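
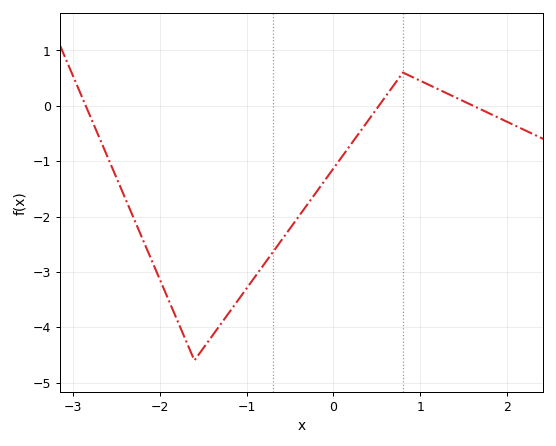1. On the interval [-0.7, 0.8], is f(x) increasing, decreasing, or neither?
increasing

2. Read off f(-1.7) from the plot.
-4.2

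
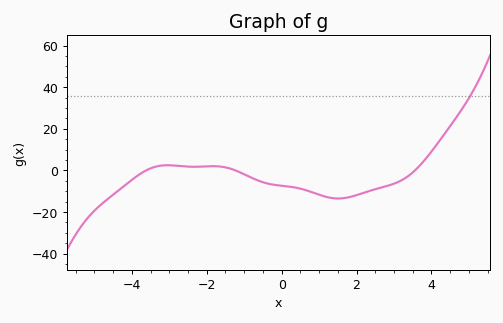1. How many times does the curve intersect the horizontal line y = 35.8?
1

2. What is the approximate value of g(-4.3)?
-8.78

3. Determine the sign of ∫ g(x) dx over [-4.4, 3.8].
negative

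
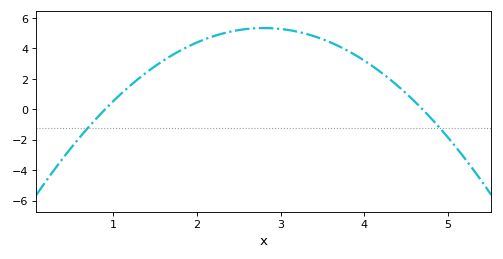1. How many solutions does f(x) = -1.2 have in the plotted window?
2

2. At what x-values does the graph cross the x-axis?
0.9, 4.7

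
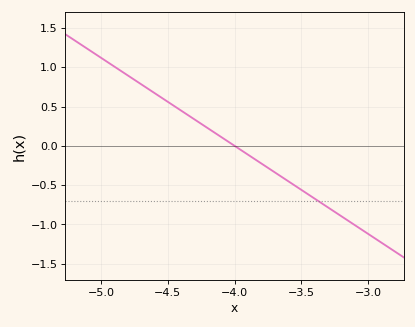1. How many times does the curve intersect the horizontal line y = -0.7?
1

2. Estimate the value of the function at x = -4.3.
0.35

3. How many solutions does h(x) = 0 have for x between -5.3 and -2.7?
1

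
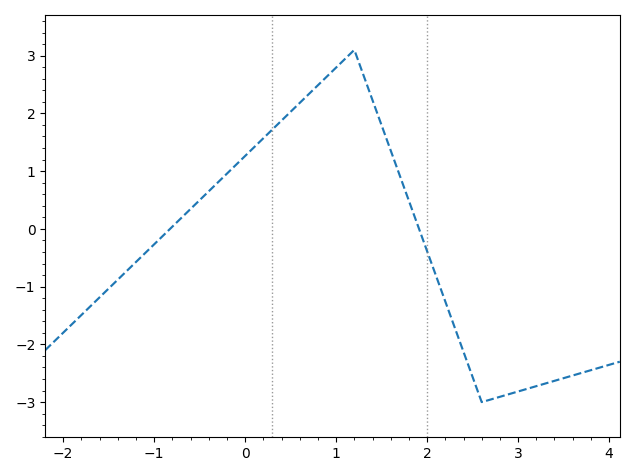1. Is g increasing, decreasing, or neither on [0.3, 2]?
neither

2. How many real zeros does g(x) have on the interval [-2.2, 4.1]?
2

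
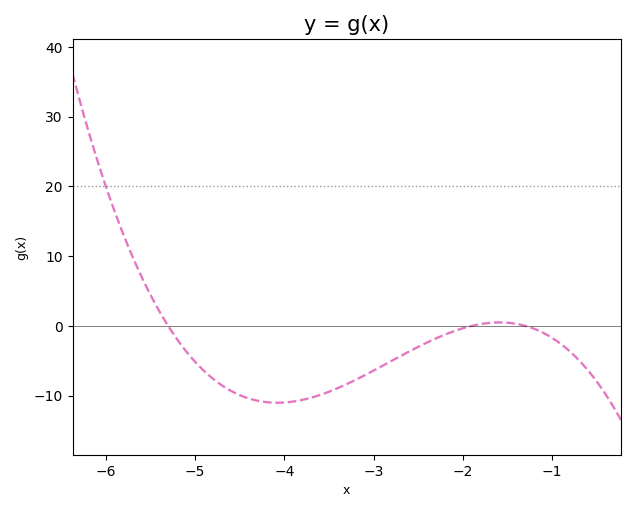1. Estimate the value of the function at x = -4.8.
-8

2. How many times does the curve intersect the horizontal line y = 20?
1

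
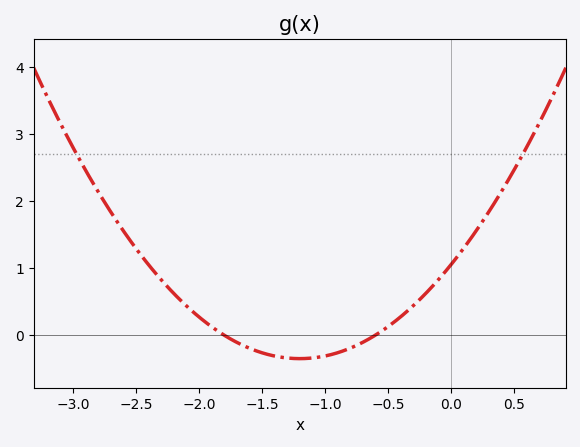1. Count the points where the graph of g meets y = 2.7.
2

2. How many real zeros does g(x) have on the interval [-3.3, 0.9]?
2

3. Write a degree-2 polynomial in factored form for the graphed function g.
y = 0.97(x + 1.8)(x + 0.6)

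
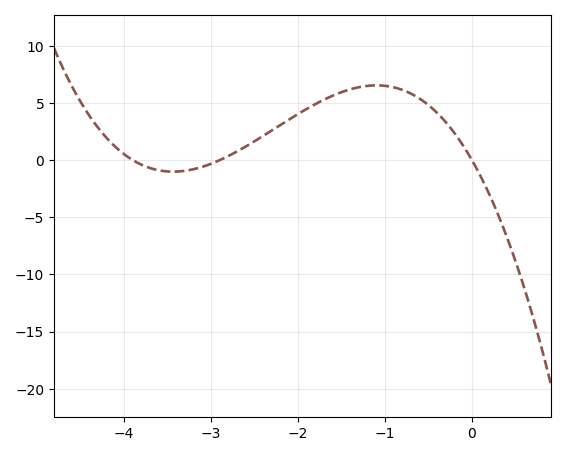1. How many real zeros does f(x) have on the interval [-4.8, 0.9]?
3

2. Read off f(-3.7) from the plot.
-0.699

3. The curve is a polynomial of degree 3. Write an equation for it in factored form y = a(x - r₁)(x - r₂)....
y = -1.18(x + 3.9)(x + 2.9)(x - 0)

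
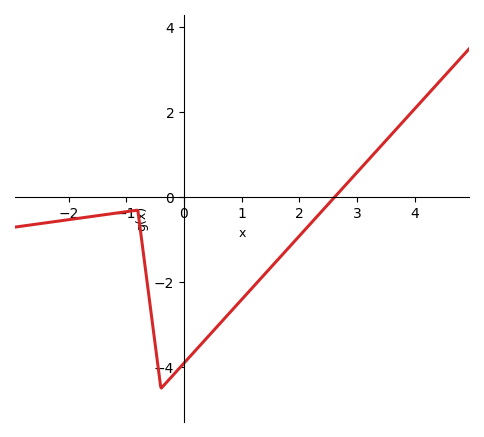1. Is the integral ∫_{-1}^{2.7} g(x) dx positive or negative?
negative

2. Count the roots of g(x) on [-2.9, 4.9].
1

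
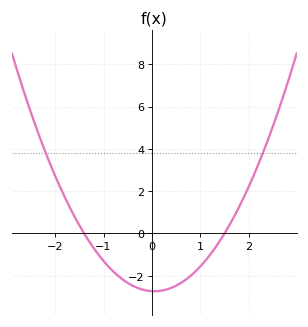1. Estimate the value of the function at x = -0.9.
-1.6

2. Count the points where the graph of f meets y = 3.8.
2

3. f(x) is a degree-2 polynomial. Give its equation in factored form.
y = 1.3(x + 1.4)(x - 1.5)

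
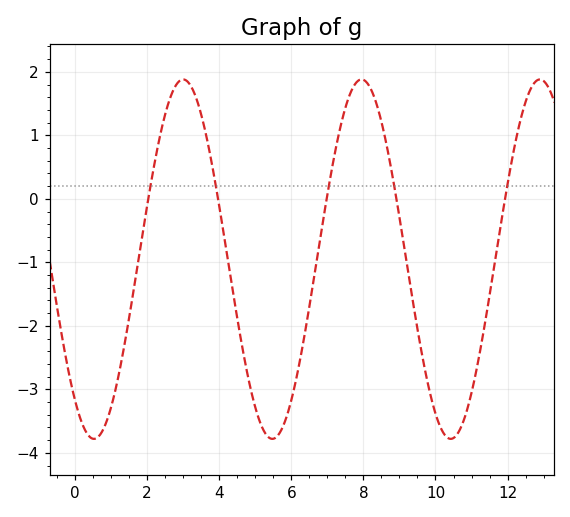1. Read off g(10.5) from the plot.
-3.8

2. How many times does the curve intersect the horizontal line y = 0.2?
5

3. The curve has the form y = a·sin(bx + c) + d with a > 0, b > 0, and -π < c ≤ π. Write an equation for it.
y = 2.83sin(1.3x - 2.2) - 0.95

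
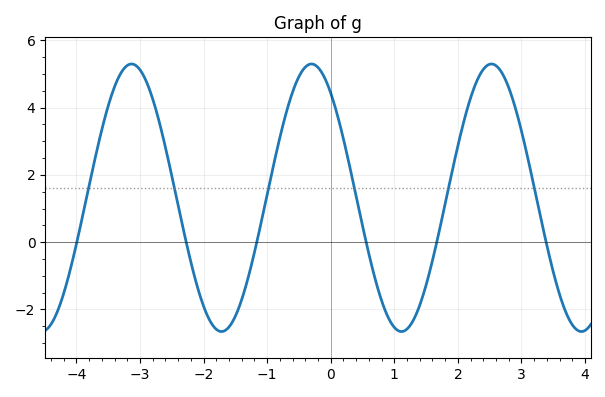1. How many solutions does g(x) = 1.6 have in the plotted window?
6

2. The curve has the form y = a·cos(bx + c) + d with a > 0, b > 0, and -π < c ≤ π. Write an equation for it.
y = 3.98cos(2.2x + 0.67) + 1.32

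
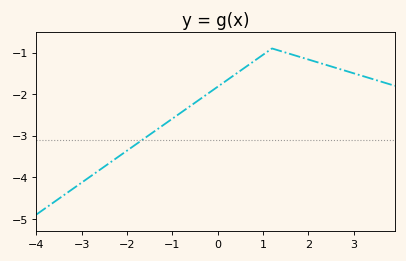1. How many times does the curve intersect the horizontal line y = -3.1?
1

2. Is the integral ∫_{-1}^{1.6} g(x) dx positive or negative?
negative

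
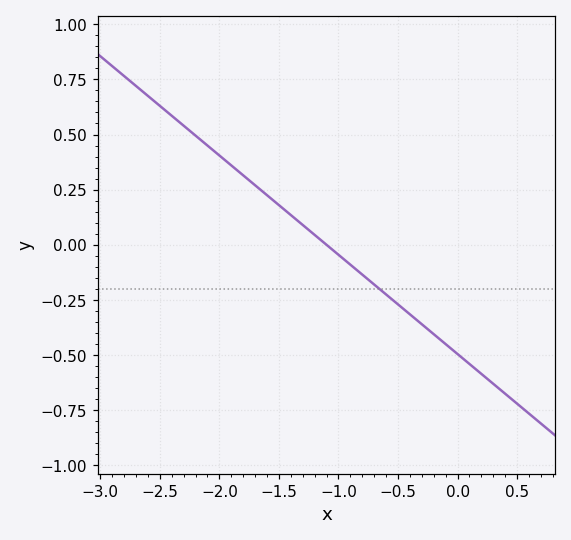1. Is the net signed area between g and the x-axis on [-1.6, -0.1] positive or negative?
negative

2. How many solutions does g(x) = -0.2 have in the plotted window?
1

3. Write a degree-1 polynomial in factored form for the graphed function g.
y = -0.45(x + 1.1)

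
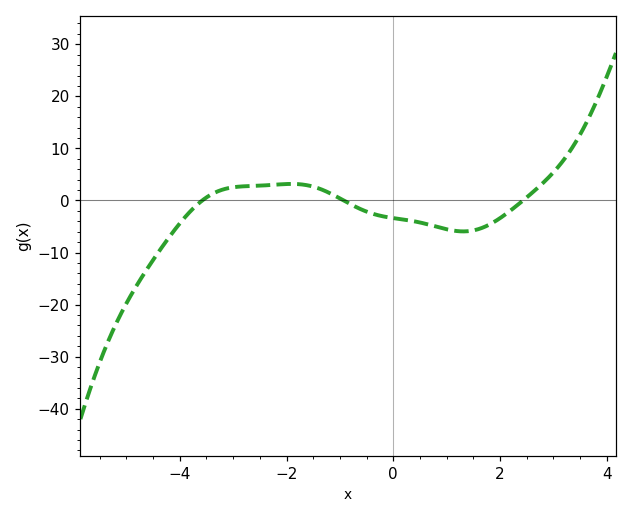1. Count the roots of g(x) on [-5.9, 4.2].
3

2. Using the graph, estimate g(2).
-3.4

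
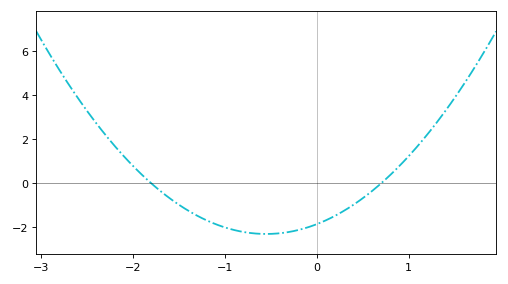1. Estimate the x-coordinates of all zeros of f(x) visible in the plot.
-1.8, 0.7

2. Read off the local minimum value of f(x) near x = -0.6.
-2.2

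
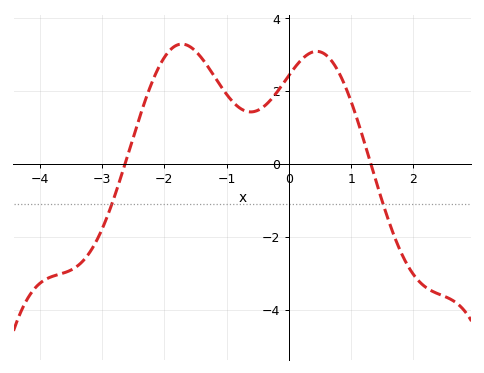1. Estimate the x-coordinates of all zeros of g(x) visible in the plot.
-2.63, 1.32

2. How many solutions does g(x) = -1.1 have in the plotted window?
2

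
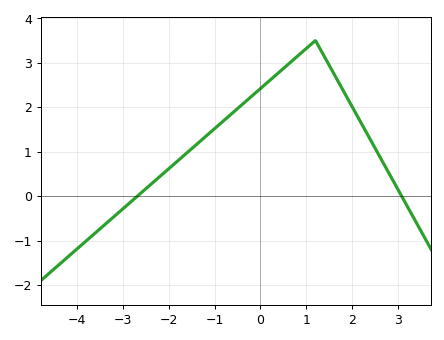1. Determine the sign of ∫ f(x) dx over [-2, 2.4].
positive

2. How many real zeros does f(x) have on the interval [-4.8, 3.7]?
2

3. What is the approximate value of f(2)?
2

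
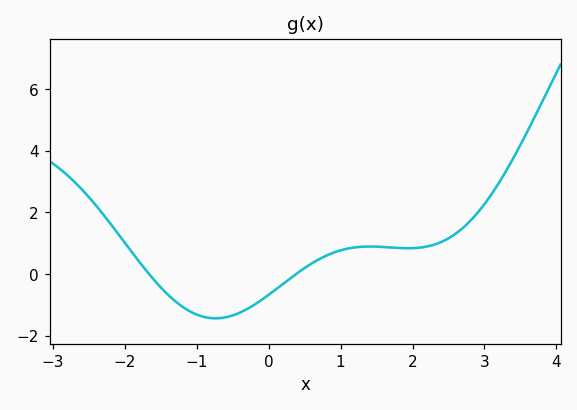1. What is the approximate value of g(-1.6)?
-0.173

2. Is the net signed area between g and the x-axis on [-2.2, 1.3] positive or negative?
negative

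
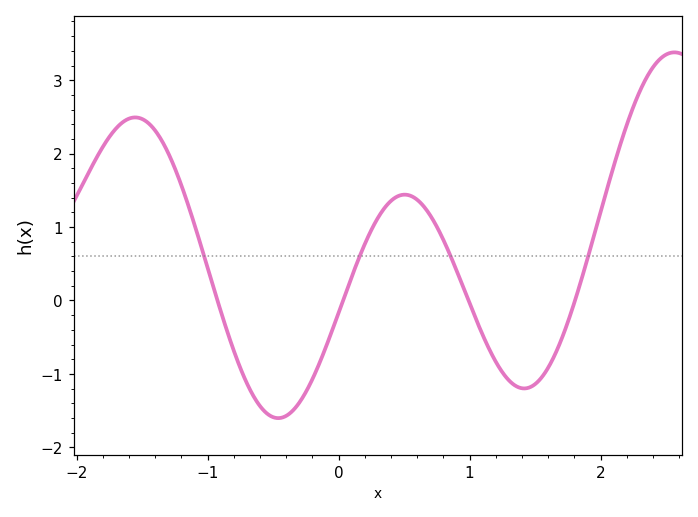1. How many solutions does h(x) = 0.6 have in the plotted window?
4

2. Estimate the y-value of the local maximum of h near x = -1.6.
2.49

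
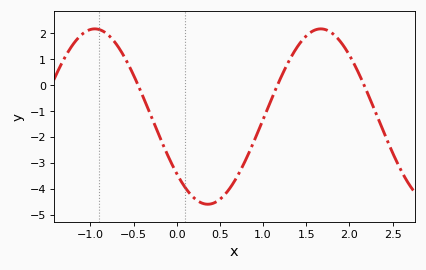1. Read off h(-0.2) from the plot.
-1.99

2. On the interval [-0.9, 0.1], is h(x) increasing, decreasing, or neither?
decreasing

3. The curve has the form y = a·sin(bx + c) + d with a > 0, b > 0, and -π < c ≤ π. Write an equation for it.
y = 3.38sin(2.4x - 2.43) - 1.22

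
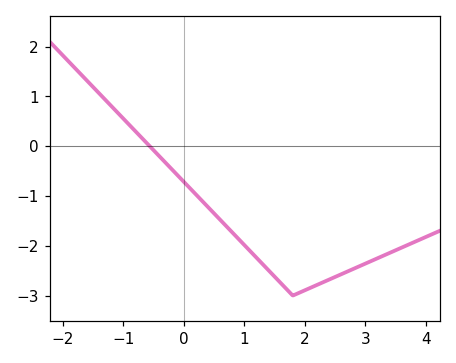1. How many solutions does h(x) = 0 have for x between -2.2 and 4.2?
1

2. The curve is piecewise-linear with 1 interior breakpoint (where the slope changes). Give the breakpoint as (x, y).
(1.8, -3)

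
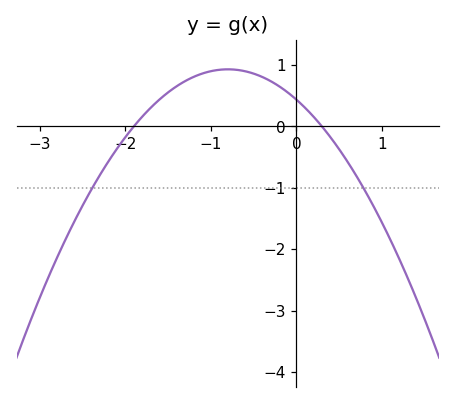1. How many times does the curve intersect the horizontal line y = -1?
2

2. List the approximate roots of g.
-1.9, 0.3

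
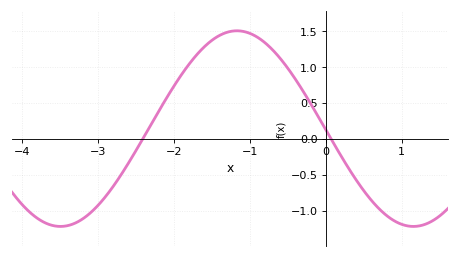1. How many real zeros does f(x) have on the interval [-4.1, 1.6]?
2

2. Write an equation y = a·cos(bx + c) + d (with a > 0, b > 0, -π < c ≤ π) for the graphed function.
y = 1.36cos(1.35x + 1.58) + 0.14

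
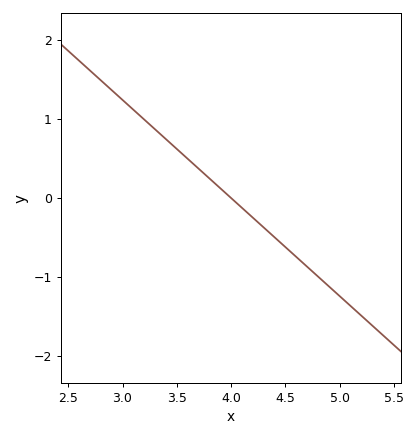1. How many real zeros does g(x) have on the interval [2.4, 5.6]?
1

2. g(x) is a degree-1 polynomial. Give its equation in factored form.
y = -1.24(x - 4)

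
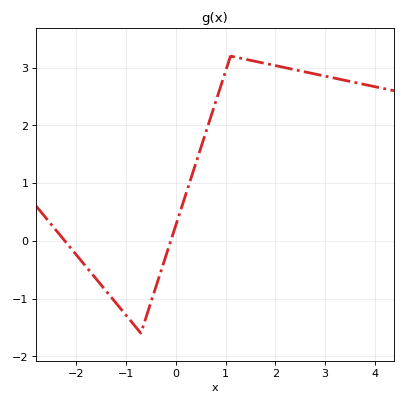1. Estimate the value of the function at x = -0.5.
-1.07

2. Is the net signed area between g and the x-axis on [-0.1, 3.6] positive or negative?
positive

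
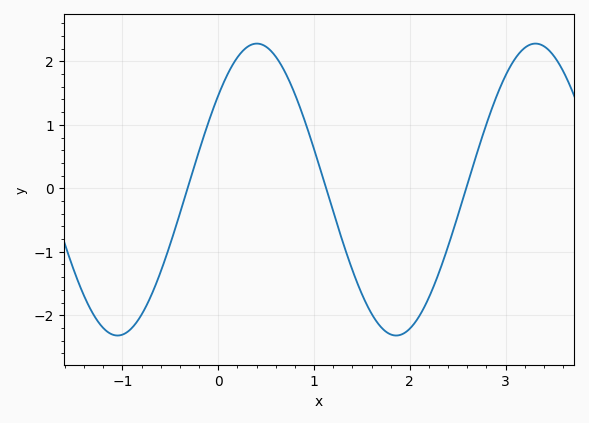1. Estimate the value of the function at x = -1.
-2.31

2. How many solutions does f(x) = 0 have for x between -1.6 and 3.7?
3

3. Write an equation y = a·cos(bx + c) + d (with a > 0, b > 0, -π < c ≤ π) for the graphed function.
y = 2.3cos(2.16x - 0.87) - 0.02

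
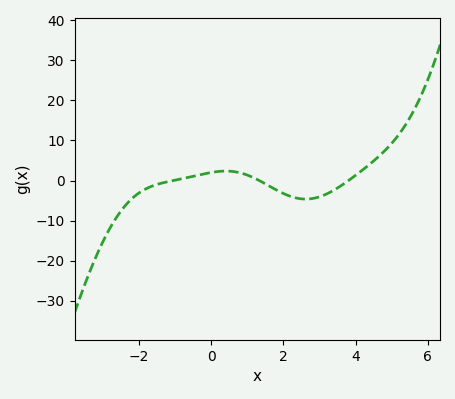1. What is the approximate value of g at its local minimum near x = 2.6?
-5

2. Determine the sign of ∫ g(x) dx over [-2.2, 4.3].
negative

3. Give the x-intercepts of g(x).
-1, 1.4, 3.8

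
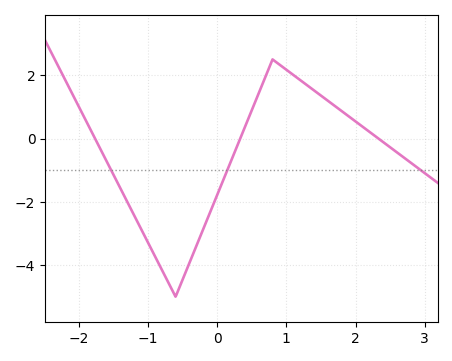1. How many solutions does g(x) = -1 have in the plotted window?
3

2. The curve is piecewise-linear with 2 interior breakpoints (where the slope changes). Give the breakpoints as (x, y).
(-0.6, -5); (0.8, 2.5)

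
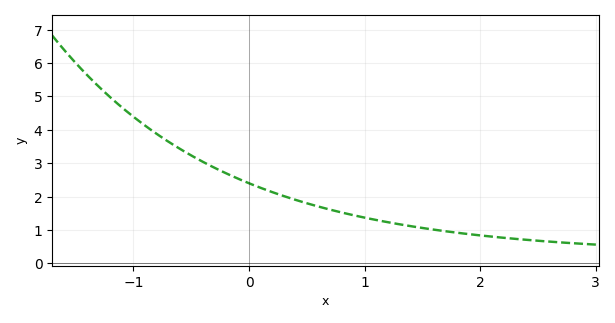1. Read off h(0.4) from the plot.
1.9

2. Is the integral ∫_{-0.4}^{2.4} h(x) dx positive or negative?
positive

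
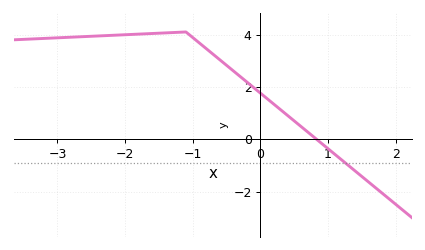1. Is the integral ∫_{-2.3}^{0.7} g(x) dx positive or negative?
positive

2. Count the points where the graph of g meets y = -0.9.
1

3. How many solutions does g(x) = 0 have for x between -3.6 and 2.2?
1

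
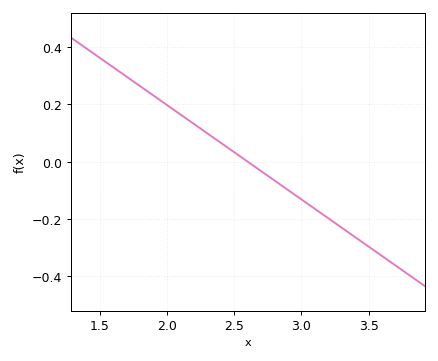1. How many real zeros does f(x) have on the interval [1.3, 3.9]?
1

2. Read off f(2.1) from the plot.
0.165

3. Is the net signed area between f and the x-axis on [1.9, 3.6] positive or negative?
negative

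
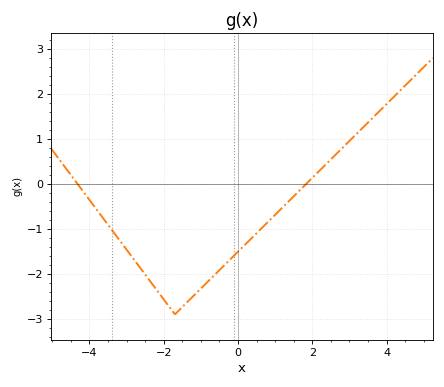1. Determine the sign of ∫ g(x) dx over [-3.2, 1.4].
negative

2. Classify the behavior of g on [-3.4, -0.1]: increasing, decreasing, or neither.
neither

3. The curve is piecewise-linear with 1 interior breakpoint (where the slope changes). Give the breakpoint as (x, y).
(-1.7, -2.9)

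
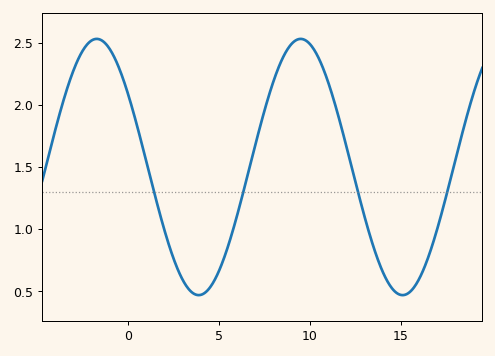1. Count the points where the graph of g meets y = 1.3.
4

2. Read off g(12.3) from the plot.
1.51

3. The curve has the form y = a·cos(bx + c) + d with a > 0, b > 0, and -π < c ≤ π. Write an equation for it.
y = 1.03cos(0.56x + 0.96) + 1.5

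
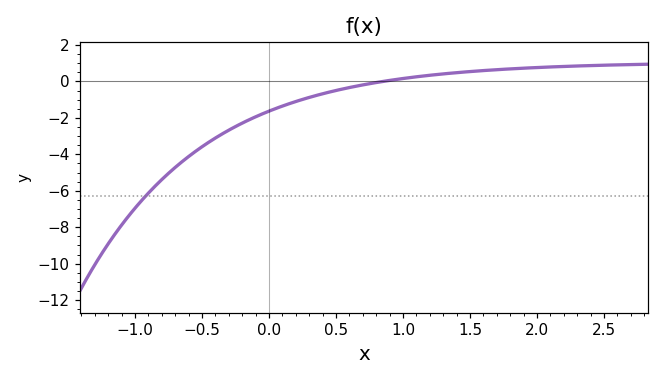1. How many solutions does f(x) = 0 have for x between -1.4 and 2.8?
1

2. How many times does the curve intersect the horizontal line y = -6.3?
1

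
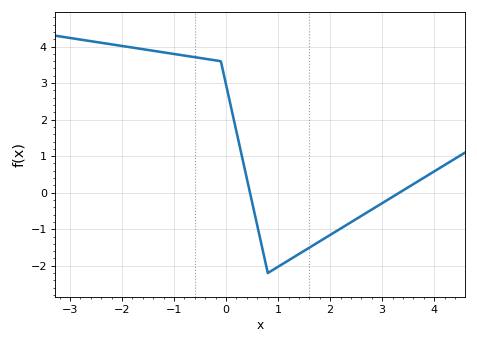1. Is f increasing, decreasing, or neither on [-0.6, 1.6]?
neither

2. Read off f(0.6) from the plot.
-0.911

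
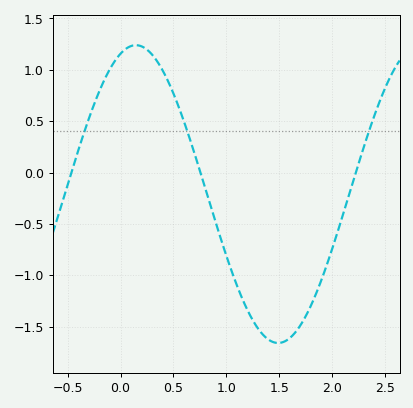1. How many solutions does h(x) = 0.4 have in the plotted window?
3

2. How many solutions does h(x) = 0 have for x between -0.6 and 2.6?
3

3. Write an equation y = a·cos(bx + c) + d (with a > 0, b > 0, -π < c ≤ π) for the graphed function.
y = 1.45cos(2.3x - 0.34) - 0.21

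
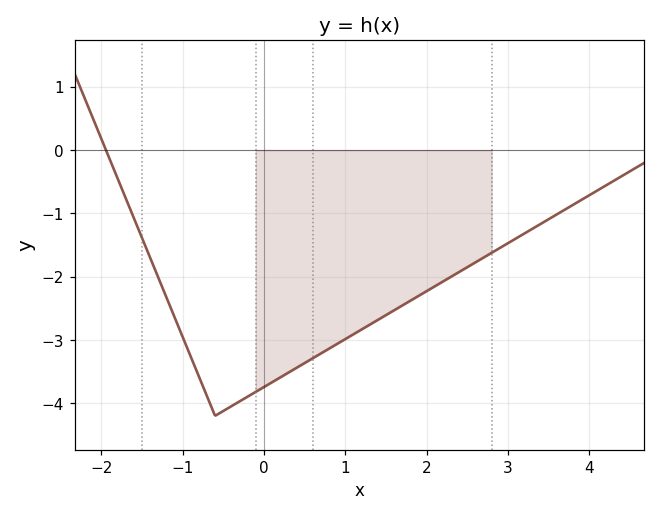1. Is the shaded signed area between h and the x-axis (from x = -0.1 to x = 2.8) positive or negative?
negative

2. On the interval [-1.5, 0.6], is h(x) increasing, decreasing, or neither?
neither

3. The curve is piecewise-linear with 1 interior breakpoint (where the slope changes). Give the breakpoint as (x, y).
(-0.6, -4.2)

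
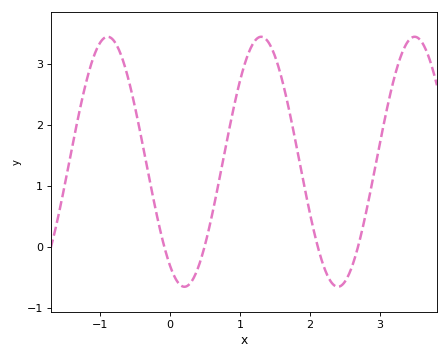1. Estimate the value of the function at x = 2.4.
-0.65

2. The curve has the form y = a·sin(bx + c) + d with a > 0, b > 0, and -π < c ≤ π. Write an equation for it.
y = 2.05sin(2.86x - 2.16) + 1.4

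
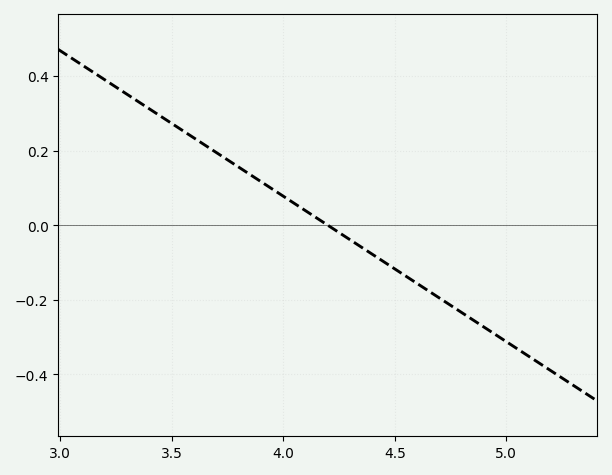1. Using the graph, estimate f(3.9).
0.12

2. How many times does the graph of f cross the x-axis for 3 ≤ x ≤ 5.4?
1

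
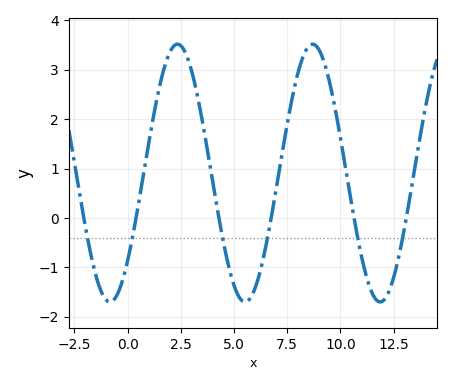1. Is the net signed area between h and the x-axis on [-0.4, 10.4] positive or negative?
positive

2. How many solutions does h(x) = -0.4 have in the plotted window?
6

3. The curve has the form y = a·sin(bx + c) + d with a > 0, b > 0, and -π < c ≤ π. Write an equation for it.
y = 2.61sin(0.99x - 0.75) + 0.91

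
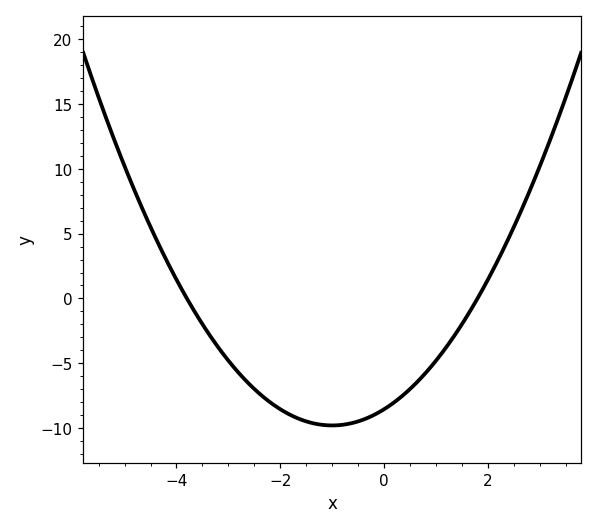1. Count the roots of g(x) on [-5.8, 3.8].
2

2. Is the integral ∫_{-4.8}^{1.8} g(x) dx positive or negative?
negative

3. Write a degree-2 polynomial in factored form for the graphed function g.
y = 1.25(x + 3.8)(x - 1.8)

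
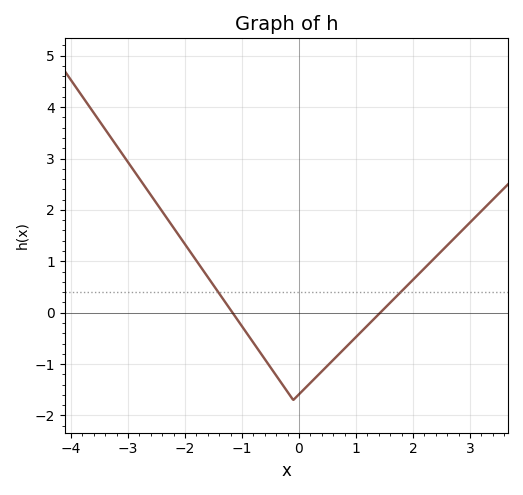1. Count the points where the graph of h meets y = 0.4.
2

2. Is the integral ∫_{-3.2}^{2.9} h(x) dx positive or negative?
positive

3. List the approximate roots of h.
-1.2, 1.4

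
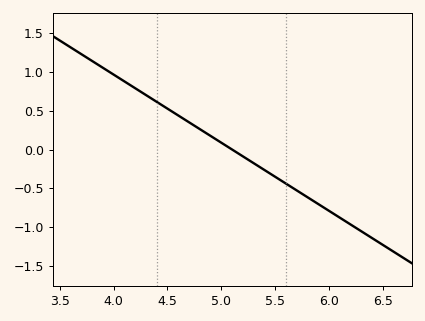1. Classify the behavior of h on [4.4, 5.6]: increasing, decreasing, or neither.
decreasing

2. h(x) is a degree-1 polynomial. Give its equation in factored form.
y = -0.88(x - 5.1)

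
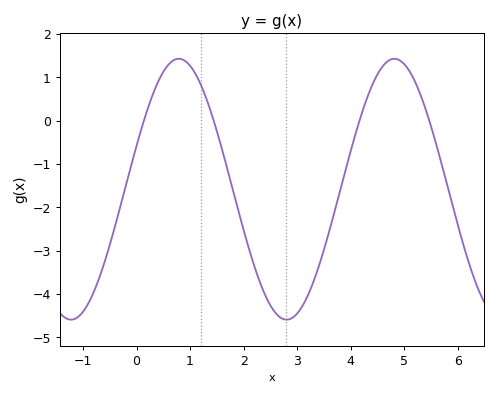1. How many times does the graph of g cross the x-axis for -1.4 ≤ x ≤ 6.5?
4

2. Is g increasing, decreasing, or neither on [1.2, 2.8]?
decreasing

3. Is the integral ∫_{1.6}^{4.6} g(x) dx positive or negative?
negative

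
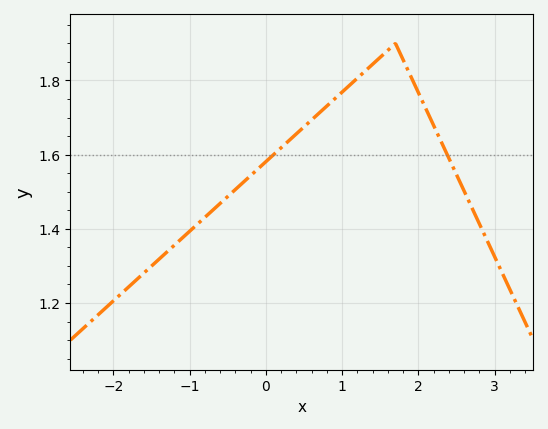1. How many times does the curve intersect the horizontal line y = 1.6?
2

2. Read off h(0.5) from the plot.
1.68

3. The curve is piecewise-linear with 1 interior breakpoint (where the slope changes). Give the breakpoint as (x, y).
(1.7, 1.9)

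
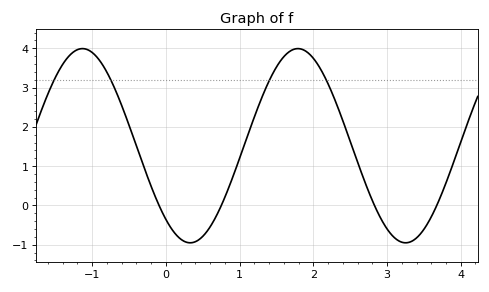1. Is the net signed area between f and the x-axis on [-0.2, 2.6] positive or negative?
positive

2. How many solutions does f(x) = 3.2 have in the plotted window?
4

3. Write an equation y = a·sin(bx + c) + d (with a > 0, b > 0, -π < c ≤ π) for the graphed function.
y = 2.47sin(2.15x - 2.28) + 1.52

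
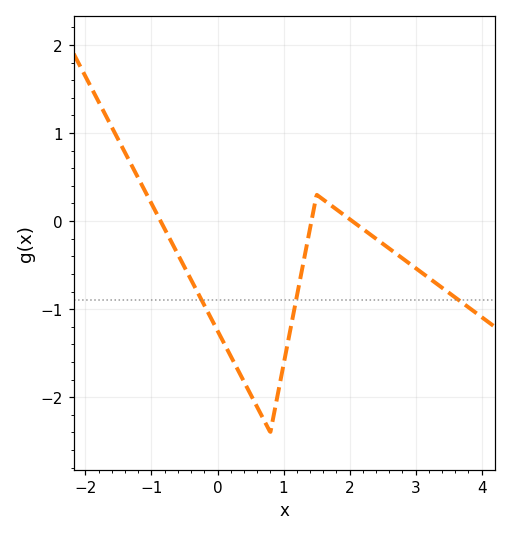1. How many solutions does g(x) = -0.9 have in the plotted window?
3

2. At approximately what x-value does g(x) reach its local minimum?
0.799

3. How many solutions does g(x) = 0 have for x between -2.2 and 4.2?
3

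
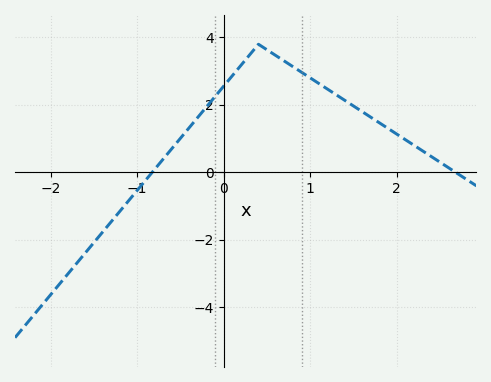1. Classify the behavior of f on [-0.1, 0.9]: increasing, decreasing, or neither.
neither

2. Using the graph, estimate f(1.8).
1.47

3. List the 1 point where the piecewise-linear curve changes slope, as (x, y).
(0.4, 3.8)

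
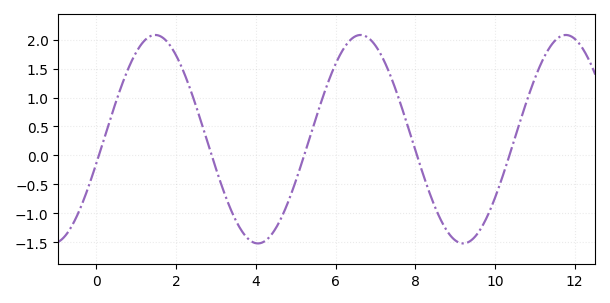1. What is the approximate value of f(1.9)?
1.85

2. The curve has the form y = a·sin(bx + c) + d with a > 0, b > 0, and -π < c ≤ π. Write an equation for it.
y = 1.8sin(1.2x - 0.23) + 0.28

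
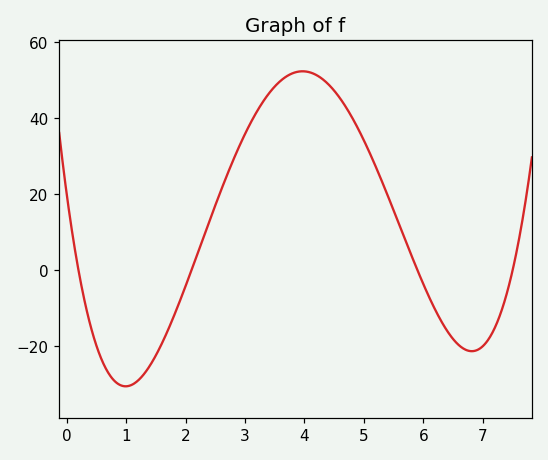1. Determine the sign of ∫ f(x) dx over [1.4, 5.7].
positive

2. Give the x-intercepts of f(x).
0.2, 2.1, 5.9, 7.5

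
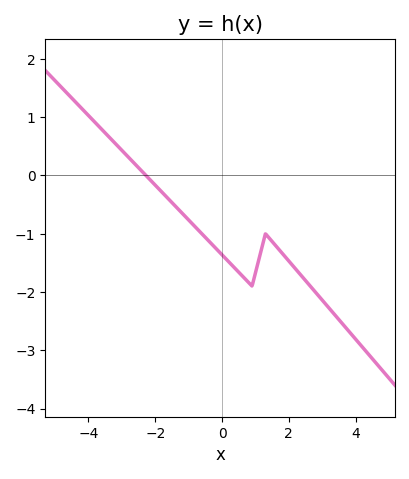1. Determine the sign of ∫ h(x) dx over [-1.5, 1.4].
negative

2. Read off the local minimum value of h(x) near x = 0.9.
-1.9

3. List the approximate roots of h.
-2.2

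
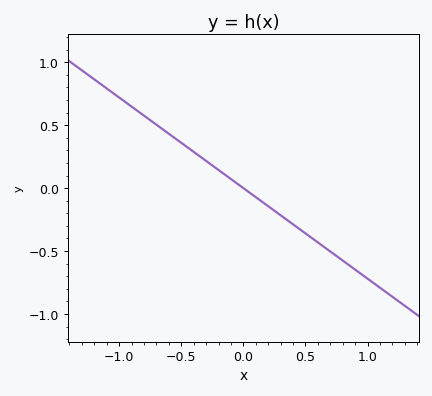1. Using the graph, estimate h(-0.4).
0.288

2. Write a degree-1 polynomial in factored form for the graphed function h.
y = -0.72(x - 0)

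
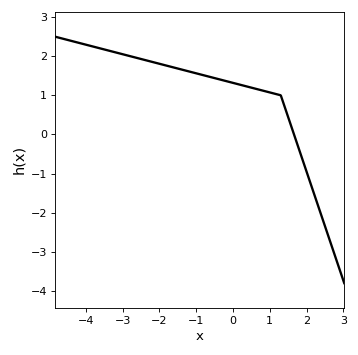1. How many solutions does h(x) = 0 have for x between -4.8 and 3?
1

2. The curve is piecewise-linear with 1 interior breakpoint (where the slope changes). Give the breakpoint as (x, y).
(1.3, 1)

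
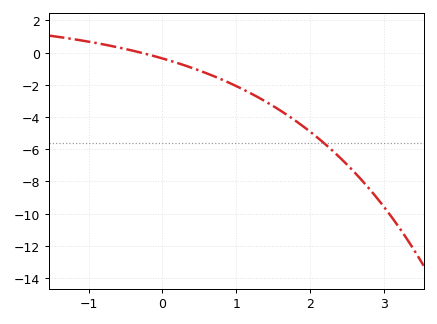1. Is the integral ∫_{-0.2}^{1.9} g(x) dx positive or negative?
negative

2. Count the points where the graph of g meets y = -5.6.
1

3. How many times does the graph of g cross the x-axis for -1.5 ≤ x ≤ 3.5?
1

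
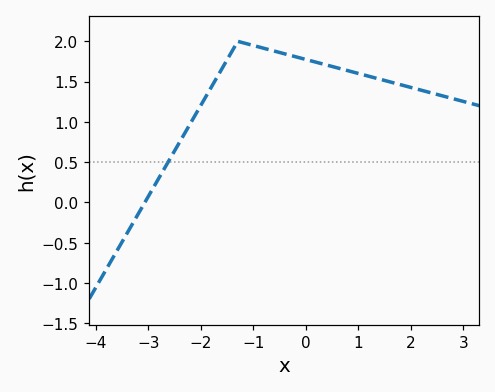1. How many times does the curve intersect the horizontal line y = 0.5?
1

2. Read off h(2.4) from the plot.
1.35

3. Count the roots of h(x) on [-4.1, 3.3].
1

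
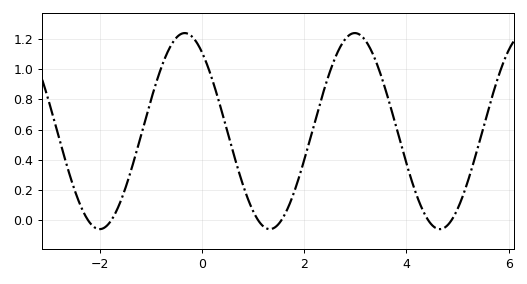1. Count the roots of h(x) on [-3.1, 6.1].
6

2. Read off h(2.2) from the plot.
0.64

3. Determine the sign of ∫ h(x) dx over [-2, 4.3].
positive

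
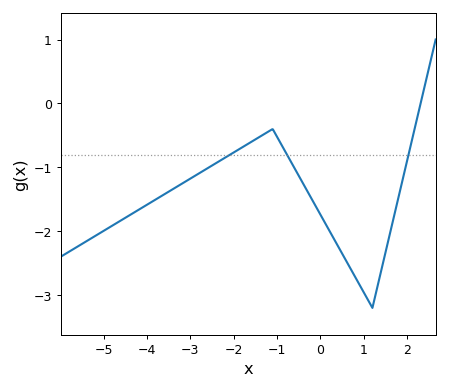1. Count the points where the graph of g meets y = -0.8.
3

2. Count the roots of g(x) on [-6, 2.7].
1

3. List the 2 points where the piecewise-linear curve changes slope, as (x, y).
(-1.1, -0.4); (1.2, -3.2)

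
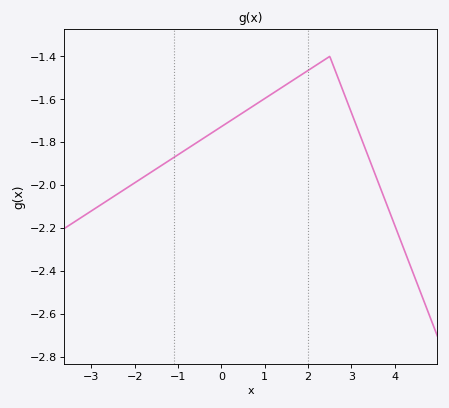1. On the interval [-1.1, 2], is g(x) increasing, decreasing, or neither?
increasing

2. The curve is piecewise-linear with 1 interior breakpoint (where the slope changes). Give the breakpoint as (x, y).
(2.5, -1.4)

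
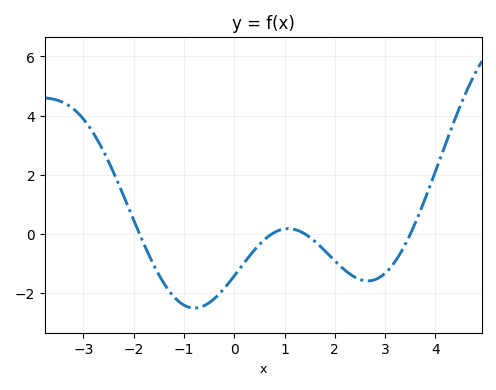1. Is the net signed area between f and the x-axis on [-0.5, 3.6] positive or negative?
negative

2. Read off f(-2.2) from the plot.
1.28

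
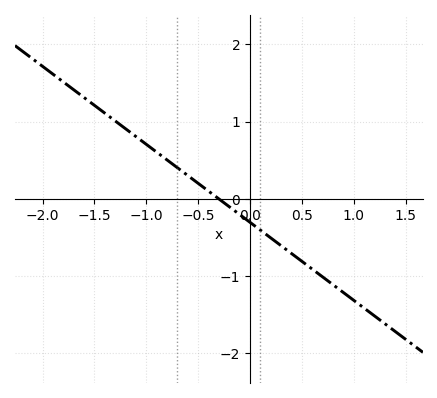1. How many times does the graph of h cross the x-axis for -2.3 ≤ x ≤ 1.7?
1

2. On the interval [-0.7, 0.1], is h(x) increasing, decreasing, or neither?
decreasing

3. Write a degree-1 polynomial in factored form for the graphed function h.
y = -1.01(x + 0.3)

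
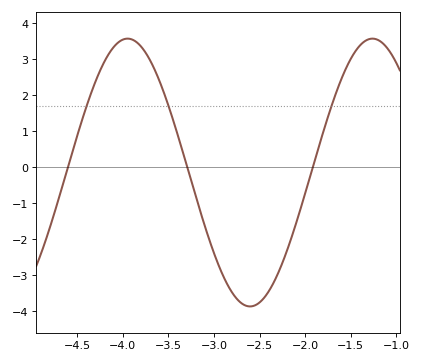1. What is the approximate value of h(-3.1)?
-1.6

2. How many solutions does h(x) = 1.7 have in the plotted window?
3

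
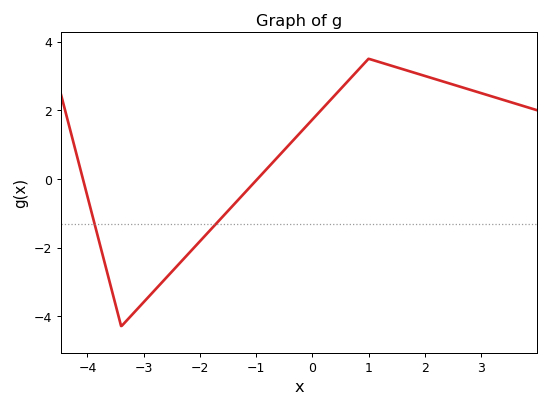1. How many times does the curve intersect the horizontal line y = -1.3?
2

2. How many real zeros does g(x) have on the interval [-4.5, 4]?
2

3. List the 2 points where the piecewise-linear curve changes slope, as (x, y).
(-3.4, -4.3); (1, 3.5)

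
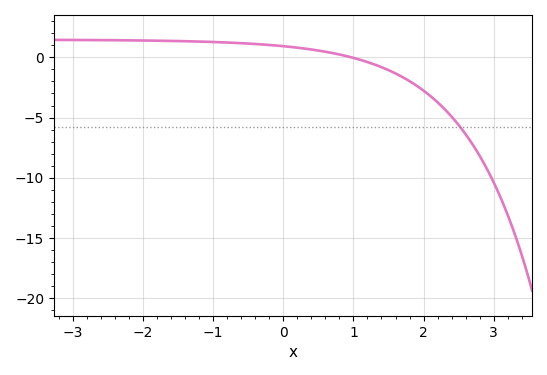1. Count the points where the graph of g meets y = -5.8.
1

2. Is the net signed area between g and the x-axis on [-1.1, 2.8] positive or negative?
negative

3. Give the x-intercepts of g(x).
0.972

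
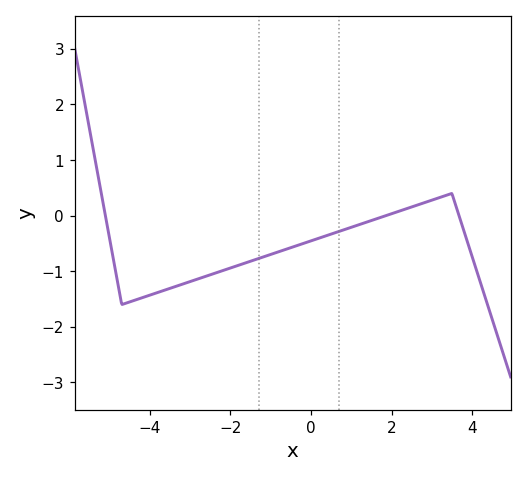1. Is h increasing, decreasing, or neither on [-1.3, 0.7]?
increasing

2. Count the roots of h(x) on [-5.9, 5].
3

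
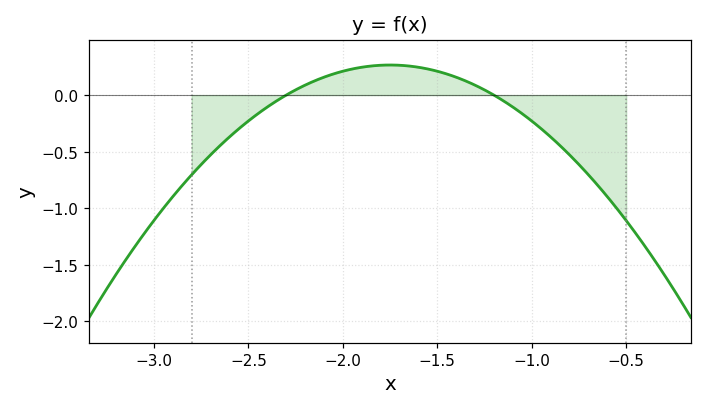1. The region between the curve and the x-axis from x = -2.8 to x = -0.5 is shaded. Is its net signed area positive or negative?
negative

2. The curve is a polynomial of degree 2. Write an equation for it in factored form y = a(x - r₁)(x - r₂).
y = -0.88(x + 2.3)(x + 1.2)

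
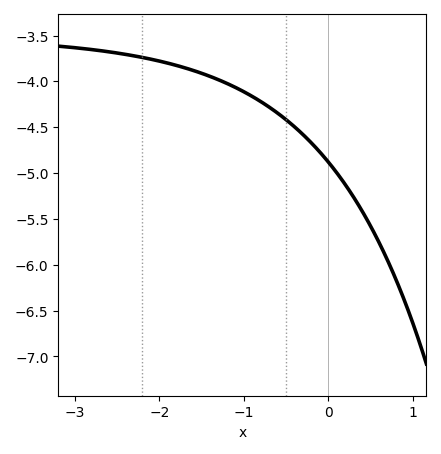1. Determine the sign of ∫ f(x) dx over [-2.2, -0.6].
negative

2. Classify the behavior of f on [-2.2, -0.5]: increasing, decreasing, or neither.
decreasing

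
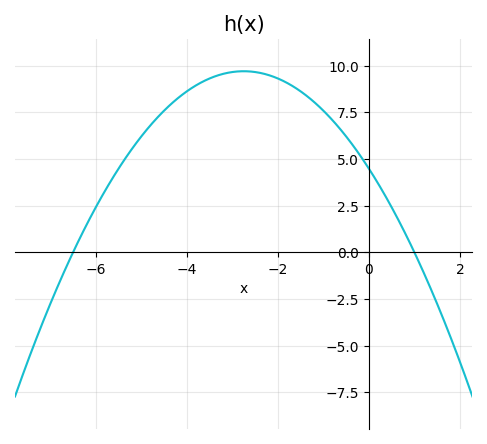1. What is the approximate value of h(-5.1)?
5.8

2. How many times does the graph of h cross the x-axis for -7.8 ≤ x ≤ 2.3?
2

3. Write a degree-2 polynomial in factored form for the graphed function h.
y = -0.69(x + 6.5)(x - 1)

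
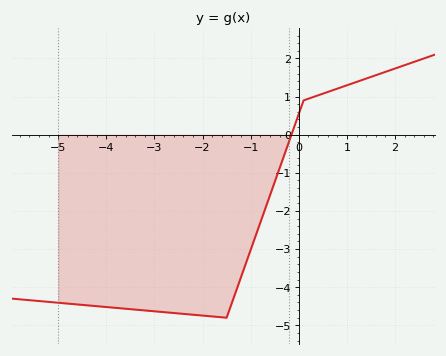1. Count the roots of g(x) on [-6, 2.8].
1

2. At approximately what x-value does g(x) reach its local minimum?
-1.5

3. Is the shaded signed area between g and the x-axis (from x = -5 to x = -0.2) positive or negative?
negative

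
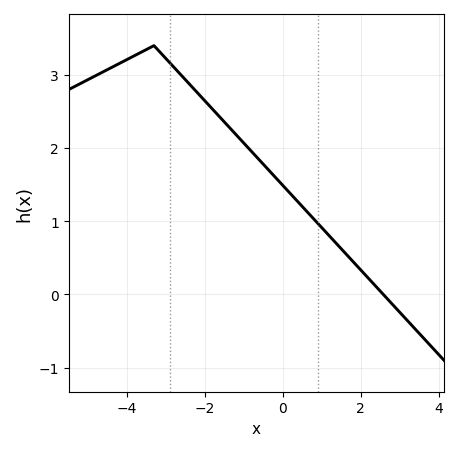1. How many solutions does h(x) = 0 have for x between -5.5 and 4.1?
1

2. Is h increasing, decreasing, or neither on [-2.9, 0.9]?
decreasing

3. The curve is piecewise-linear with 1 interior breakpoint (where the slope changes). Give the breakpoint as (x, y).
(-3.3, 3.4)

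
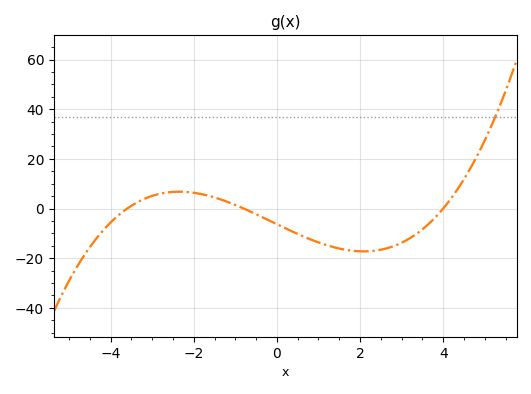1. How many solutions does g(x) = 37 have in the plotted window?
1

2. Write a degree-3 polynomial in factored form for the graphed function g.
y = 0.55(x + 3.6)(x + 0.8)(x - 4)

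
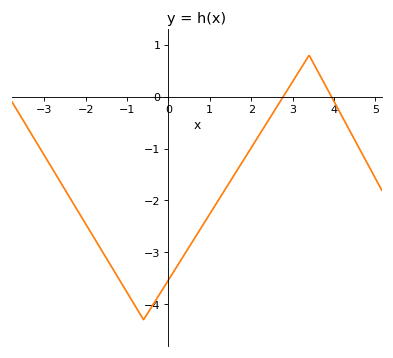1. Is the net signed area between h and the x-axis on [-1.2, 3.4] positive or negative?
negative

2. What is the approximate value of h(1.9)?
-1.11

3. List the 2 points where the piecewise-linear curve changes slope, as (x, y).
(-0.6, -4.3); (3.4, 0.8)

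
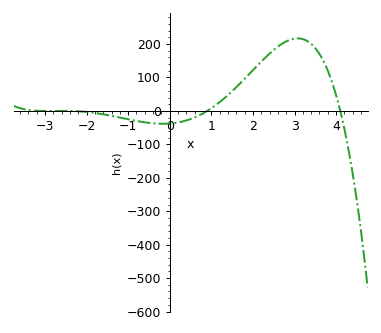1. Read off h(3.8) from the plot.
120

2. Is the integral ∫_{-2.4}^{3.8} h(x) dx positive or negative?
positive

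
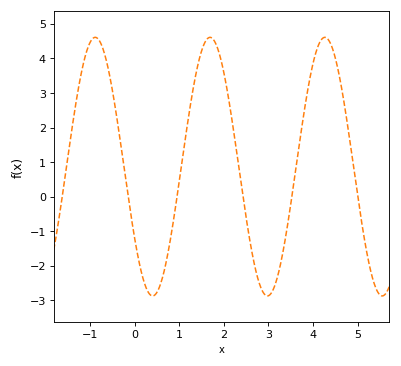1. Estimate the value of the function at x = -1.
4.47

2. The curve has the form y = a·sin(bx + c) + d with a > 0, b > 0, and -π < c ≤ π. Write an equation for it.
y = 3.74sin(2.44x - 2.55) + 0.87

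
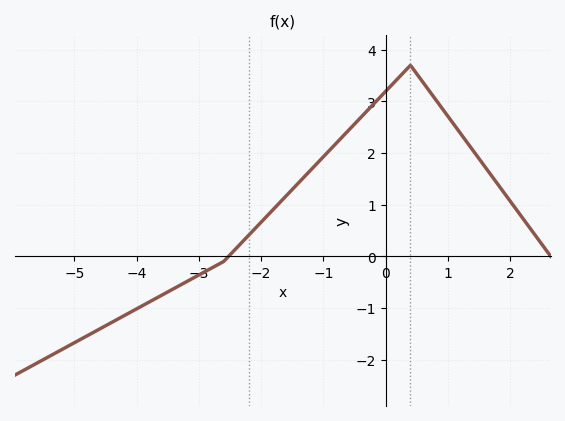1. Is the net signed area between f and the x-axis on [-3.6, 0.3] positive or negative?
positive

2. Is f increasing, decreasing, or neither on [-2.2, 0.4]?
increasing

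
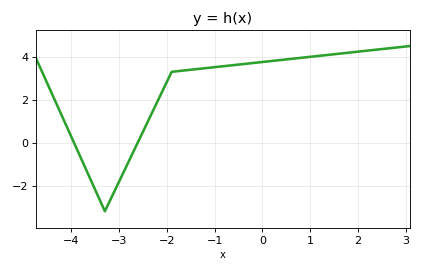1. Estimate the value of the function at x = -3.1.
-2.27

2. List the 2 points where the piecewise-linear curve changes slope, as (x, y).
(-3.3, -3.2); (-1.9, 3.3)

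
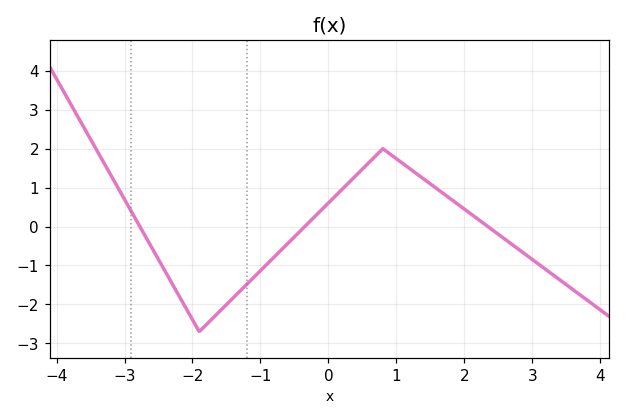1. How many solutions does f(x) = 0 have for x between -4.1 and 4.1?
3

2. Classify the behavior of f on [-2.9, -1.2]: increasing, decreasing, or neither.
neither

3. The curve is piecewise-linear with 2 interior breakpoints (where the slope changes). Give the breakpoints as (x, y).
(-1.9, -2.7); (0.8, 2)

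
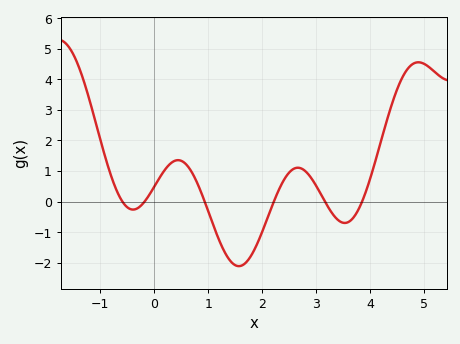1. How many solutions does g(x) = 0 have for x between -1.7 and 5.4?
6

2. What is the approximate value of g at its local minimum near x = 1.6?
-2.1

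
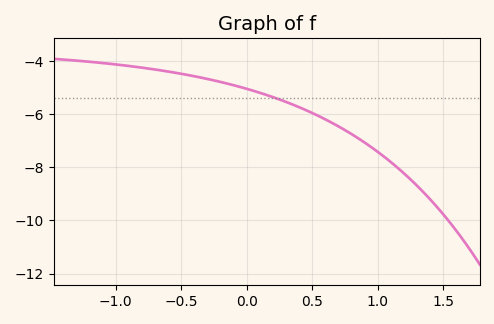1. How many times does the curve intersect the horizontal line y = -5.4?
1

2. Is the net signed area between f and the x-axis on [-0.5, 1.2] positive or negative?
negative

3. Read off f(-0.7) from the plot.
-4.31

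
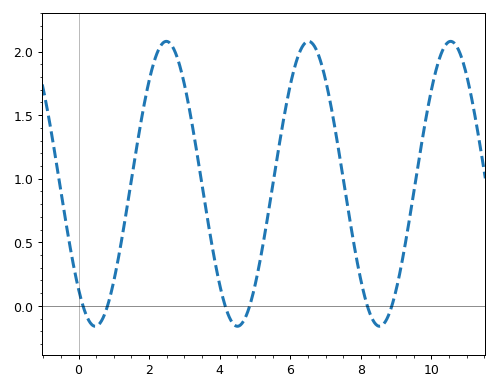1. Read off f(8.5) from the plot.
-0.159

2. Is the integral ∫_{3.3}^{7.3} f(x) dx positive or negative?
positive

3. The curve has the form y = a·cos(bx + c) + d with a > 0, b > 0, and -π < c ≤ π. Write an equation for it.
y = 1.12cos(1.56x + 2.4) + 0.96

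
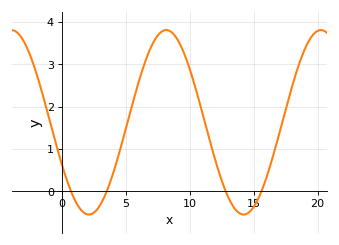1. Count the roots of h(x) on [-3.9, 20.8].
4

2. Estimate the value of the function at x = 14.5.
-0.526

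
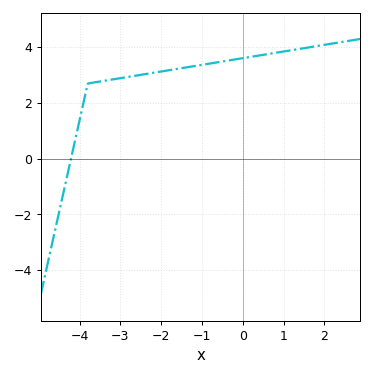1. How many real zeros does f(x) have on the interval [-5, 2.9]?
1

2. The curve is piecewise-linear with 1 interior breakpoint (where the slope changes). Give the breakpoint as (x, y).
(-3.8, 2.7)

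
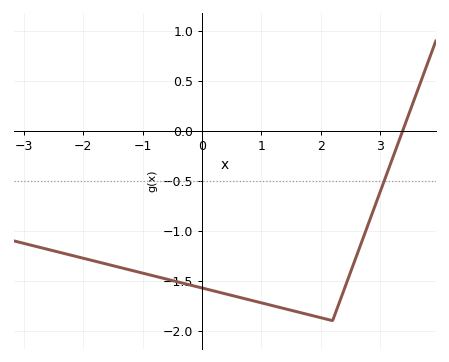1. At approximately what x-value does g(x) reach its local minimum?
2.2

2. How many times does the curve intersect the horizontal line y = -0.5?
1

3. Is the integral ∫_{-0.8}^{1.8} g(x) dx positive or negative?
negative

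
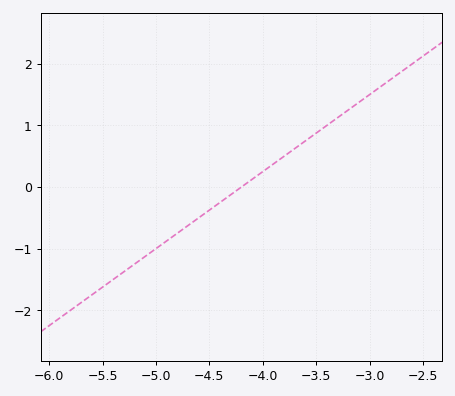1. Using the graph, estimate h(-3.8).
0.5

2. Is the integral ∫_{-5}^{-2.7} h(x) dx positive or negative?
positive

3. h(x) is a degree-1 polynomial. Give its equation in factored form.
y = 1.25(x + 4.2)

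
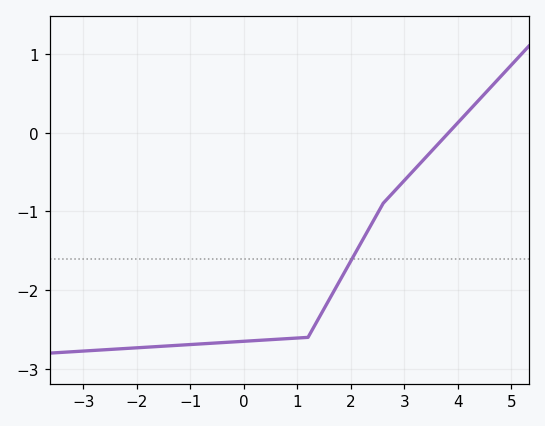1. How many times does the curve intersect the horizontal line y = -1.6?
1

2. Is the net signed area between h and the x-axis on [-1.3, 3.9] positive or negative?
negative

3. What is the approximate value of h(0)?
-2.6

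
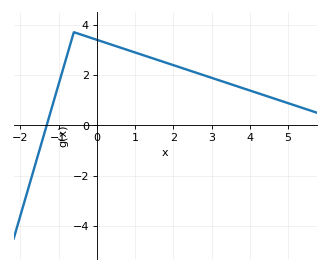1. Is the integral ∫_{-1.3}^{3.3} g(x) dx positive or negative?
positive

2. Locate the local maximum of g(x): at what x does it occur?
-0.6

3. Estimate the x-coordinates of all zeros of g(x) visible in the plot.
-1.4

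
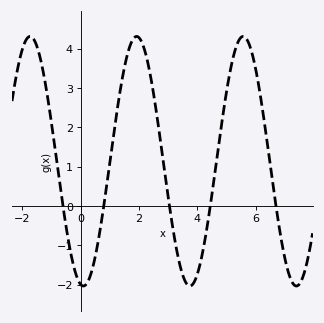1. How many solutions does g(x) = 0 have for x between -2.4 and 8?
5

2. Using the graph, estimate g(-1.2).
3.06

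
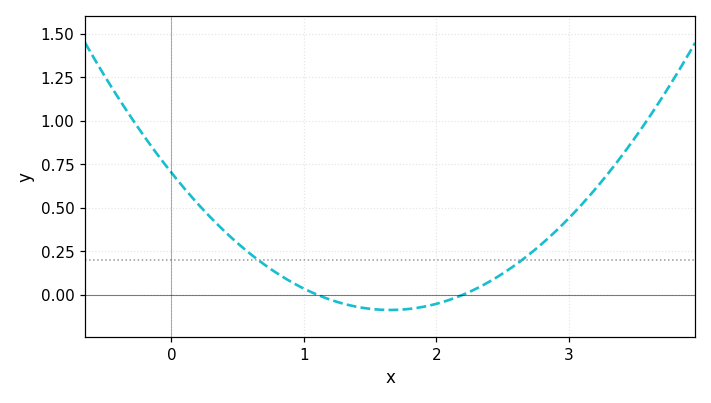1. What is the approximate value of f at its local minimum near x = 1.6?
-0.088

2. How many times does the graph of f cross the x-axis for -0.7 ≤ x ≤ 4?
2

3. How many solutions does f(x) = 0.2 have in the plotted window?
2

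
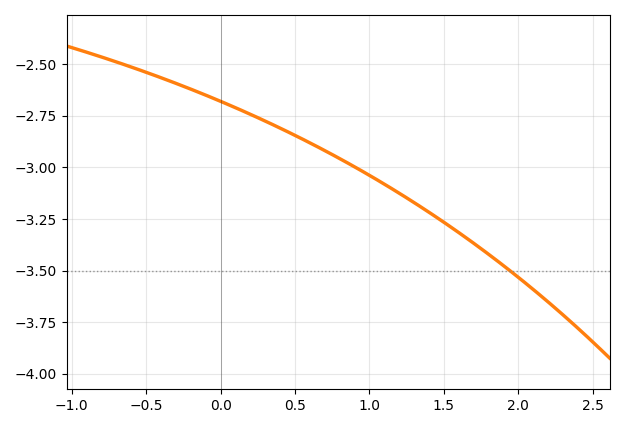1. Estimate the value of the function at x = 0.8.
-2.96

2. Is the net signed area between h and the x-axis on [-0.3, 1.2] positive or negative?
negative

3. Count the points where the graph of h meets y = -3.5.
1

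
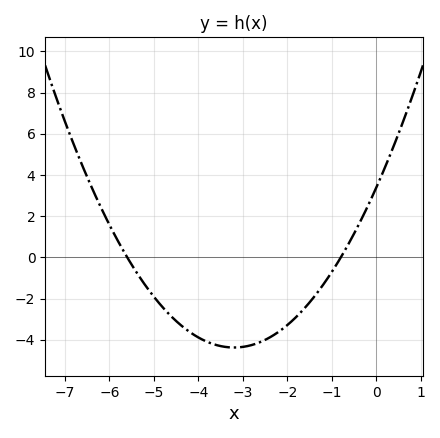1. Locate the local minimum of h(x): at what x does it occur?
-3.2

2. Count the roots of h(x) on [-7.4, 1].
2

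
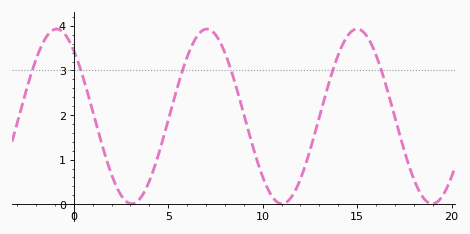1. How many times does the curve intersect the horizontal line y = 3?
6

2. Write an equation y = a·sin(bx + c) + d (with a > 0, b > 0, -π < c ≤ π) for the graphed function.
y = 1.96sin(0.79x + 2.3) + 1.97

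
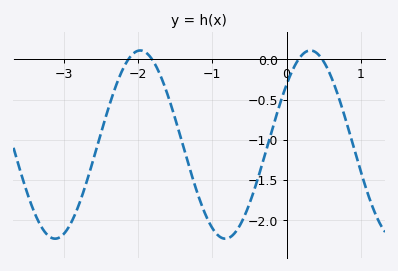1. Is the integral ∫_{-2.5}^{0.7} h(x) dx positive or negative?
negative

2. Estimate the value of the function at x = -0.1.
-0.587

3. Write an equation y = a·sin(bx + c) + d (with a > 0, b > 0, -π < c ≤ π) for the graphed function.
y = 1.17sin(2.74x + 0.69) - 1.06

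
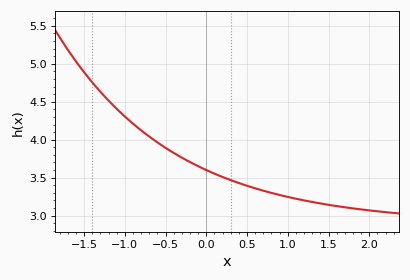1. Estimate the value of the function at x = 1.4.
3.15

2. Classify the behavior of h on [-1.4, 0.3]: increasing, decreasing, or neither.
decreasing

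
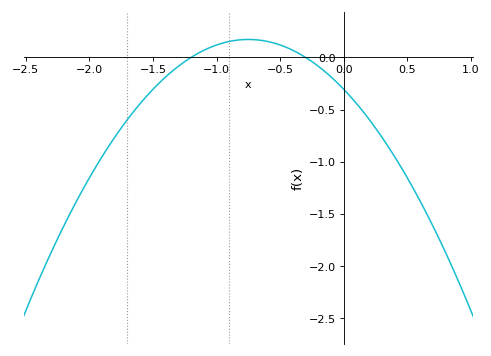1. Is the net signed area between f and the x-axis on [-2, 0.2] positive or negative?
negative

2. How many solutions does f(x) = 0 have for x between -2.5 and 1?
2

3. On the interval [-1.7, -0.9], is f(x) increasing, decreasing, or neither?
increasing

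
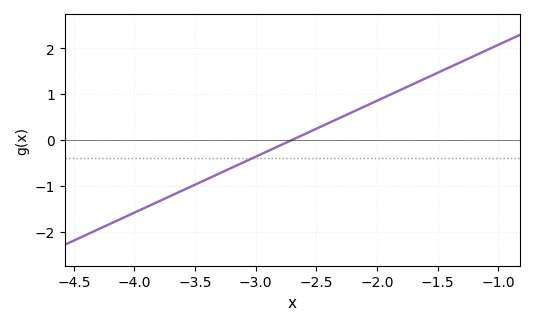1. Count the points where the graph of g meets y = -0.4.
1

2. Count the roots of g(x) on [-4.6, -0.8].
1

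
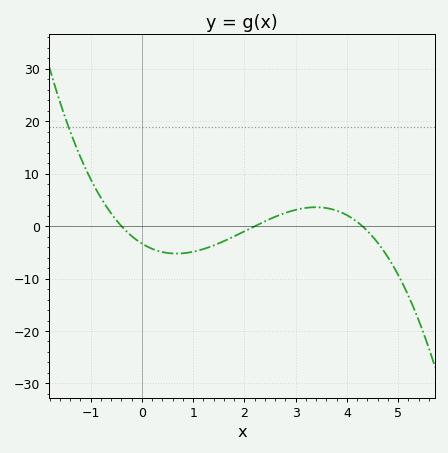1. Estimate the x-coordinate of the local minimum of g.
0.6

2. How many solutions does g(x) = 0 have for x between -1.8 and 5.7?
3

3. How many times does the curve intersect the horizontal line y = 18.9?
1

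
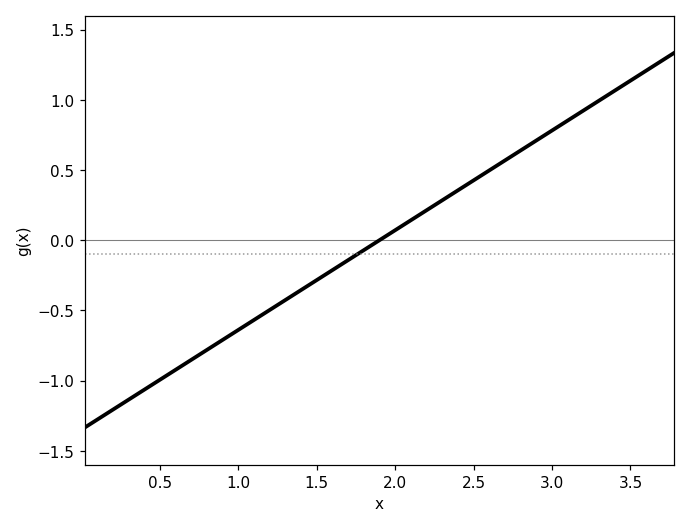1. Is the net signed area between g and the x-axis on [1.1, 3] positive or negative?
positive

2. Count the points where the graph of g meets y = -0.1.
1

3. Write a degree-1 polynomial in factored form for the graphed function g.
y = 0.71(x - 1.9)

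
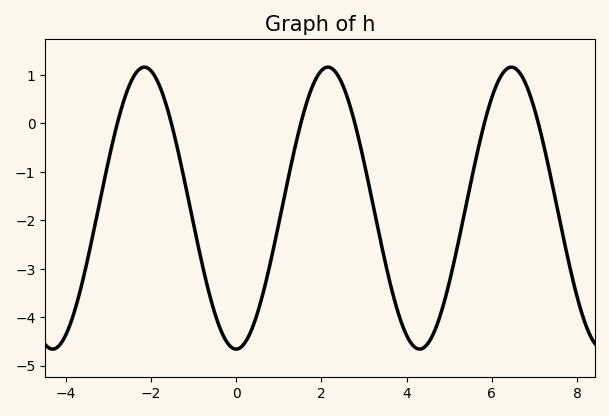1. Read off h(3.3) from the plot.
-2.05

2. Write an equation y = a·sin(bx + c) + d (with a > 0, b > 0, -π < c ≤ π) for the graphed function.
y = 2.91sin(1.46x - 1.57) - 1.75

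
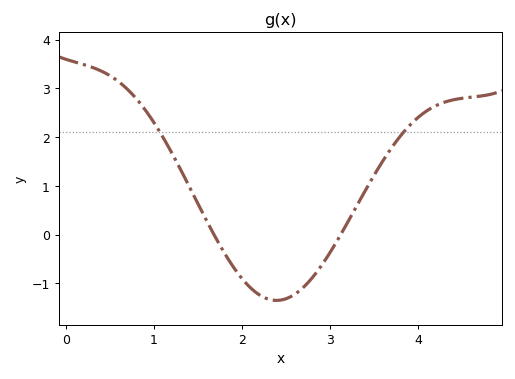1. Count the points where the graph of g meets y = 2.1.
2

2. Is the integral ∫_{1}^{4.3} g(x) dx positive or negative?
positive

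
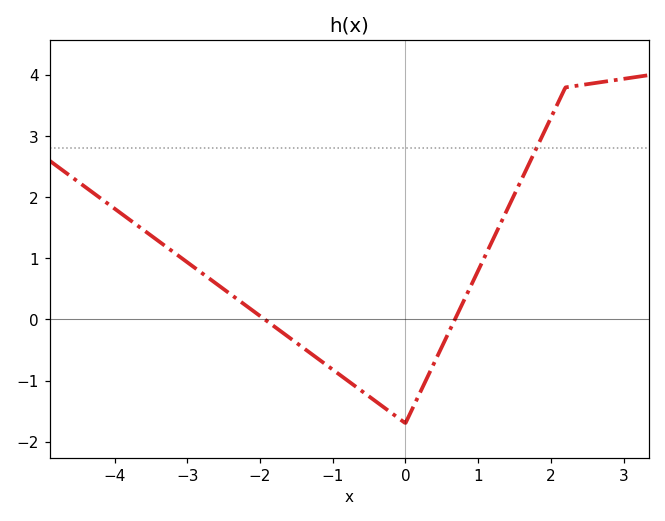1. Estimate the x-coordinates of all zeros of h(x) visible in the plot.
-2, 0.6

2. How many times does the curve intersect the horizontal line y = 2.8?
1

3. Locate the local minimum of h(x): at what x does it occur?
0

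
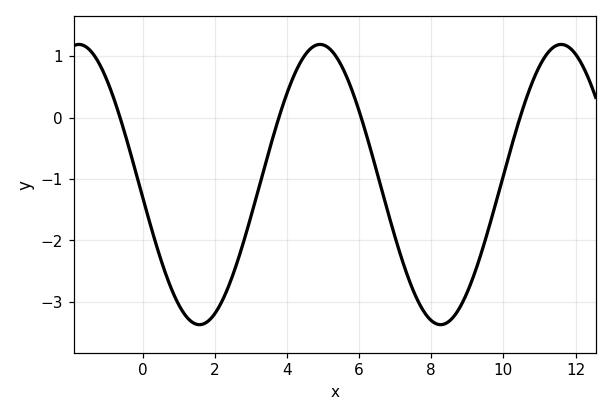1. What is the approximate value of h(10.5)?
0.074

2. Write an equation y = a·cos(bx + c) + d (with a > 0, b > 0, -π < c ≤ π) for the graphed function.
y = 2.28cos(0.94x + 1.66) - 1.09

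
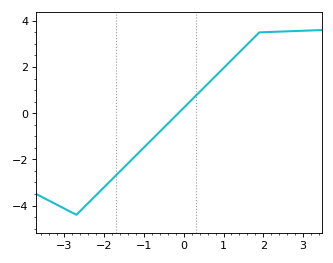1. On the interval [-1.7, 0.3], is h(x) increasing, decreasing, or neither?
increasing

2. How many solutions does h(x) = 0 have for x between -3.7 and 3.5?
1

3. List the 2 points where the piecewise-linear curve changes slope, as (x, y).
(-2.7, -4.4); (1.9, 3.5)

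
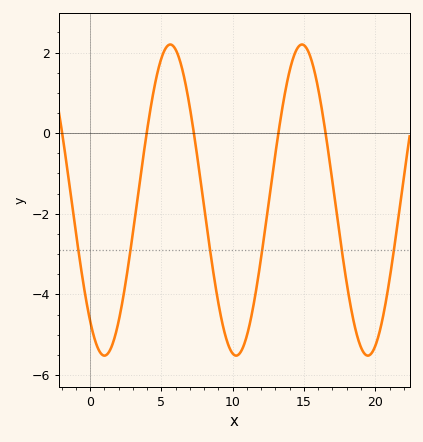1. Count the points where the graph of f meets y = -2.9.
6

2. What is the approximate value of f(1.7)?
-5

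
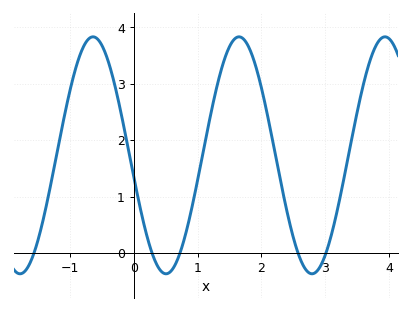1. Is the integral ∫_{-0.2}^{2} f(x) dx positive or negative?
positive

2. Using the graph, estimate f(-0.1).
1.93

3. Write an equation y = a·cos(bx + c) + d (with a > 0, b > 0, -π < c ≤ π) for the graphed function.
y = 2.1cos(2.75x + 1.75) + 1.73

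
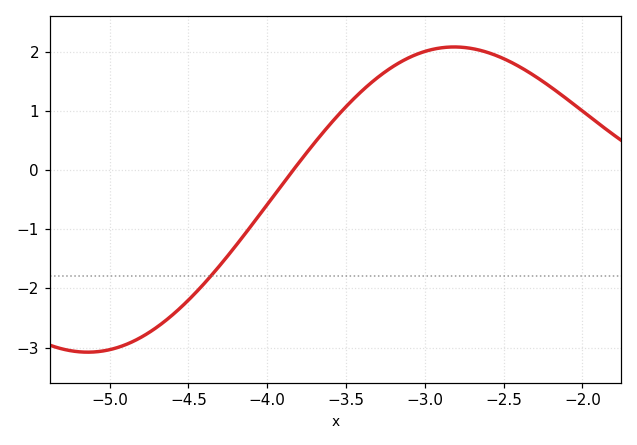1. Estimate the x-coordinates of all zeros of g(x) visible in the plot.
-3.83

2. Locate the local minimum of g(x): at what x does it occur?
-5.14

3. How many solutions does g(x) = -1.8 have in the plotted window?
1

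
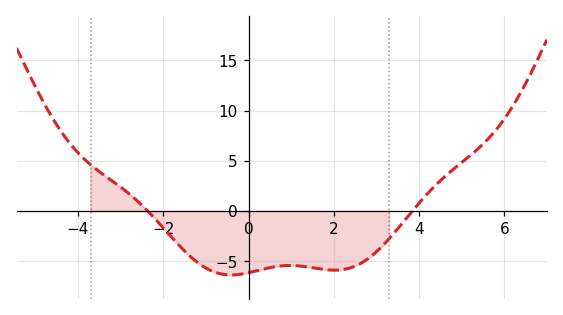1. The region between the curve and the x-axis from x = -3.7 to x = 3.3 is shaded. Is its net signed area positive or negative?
negative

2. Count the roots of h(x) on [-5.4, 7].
2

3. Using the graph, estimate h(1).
-5.5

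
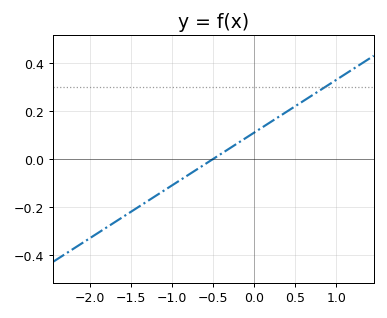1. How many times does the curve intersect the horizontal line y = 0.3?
1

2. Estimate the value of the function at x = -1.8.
-0.286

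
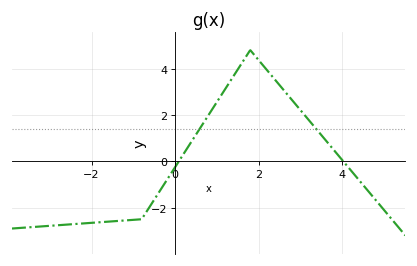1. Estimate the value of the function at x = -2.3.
-2.69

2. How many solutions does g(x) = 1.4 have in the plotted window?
2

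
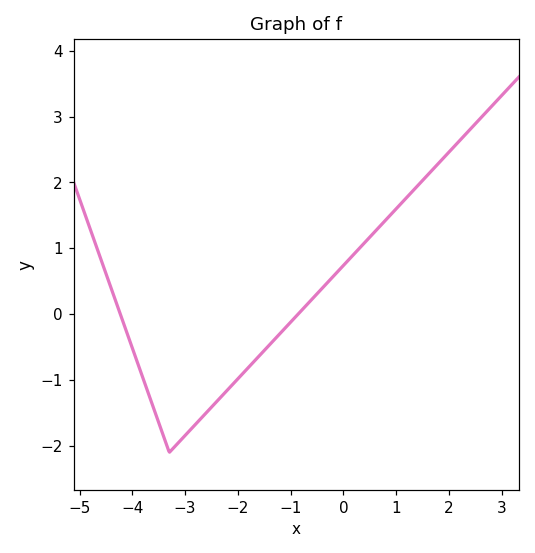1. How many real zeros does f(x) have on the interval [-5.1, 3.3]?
2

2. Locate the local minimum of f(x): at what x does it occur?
-3.3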